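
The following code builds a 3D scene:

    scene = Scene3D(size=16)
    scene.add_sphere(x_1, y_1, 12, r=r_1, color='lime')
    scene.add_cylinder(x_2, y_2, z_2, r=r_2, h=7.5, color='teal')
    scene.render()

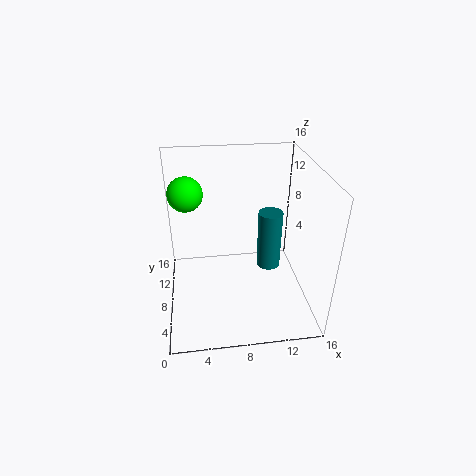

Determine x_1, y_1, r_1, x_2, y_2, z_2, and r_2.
x_1 = 2.5; y_1 = 11.5; r_1 = 2; x_2 = 12.5; y_2 = 11.5; z_2 = 1.5; r_2 = 1.5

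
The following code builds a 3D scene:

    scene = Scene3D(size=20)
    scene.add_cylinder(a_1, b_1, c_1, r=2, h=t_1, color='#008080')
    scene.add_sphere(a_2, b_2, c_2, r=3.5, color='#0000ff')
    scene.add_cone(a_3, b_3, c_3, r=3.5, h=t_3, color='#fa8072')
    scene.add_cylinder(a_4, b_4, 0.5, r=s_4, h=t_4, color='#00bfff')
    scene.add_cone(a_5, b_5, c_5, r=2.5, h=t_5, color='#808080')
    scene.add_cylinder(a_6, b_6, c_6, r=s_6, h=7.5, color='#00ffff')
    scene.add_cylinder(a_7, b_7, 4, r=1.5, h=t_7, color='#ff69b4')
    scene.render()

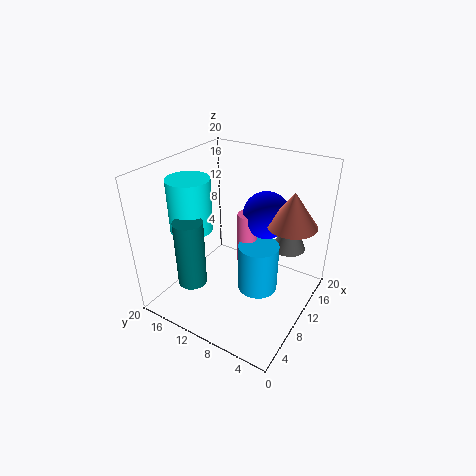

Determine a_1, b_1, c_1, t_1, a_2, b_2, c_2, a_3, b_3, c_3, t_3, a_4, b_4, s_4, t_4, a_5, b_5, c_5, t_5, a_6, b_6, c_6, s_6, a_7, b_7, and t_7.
a_1 = 5; b_1 = 14.5; c_1 = 4; t_1 = 9.5; a_2 = 15.5; b_2 = 8.5; c_2 = 11.5; a_3 = 14.5; b_3 = 4; c_3 = 11.5; t_3 = 5; a_4 = 12.5; b_4 = 8; s_4 = 3; t_4 = 7.5; a_5 = 16.5; b_5 = 5; c_5 = 6.5; t_5 = 6; a_6 = 8; b_6 = 16.5; c_6 = 10.5; s_6 = 3; a_7 = 13.5; b_7 = 10.5; t_7 = 8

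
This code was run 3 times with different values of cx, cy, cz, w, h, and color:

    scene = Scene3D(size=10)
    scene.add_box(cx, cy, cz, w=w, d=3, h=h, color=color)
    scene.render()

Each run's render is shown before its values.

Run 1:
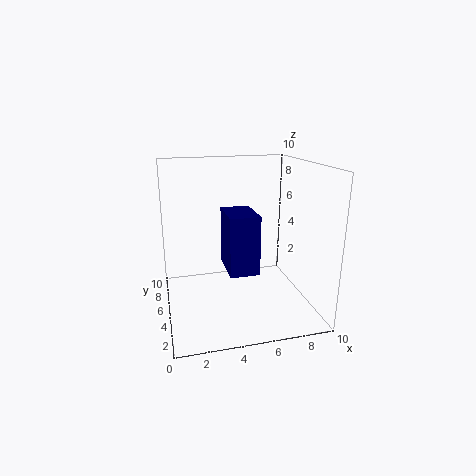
cx = 4; cy = 3; cz = 3; w = 2; h = 4; color = 'navy'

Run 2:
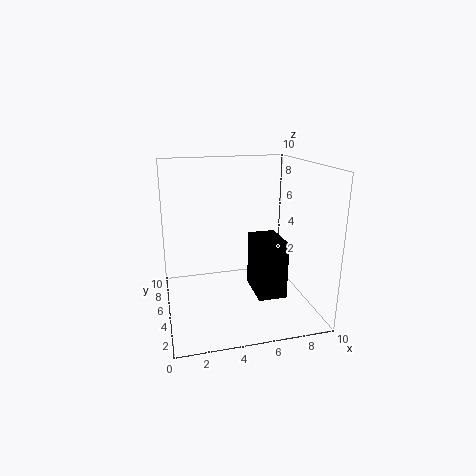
cx = 6; cy = 3; cz = 1; w = 2; h = 4; color = 'black'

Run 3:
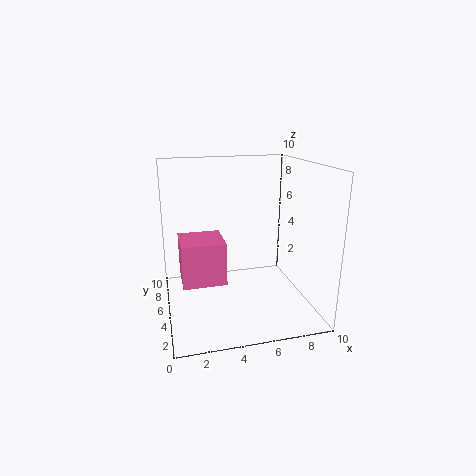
cx = 1; cy = 4; cz = 2; w = 3; h = 3; color = 'hotpink'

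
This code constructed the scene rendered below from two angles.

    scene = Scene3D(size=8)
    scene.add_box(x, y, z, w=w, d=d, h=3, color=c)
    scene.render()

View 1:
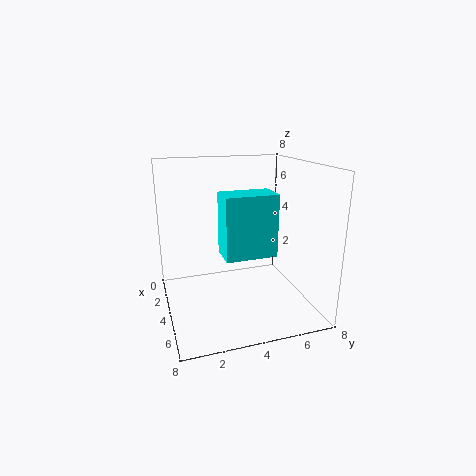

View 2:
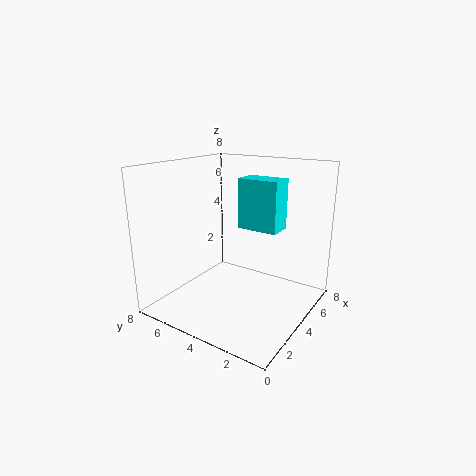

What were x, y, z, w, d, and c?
x = 5.5; y = 2.5; z = 4; w = 1.5; d = 2.5; c = 'cyan'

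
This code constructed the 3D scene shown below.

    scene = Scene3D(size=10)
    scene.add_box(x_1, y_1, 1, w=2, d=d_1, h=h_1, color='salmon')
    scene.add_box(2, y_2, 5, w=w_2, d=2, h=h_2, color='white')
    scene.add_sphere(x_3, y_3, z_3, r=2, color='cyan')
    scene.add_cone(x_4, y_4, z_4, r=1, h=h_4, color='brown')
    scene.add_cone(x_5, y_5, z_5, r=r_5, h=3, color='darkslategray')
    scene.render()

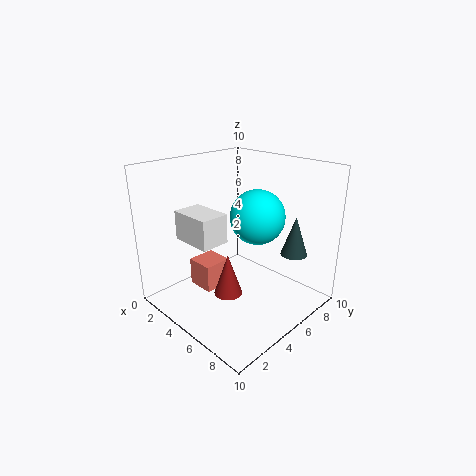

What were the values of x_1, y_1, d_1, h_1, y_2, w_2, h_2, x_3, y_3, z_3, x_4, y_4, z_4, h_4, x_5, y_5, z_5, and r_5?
x_1 = 2
y_1 = 3
d_1 = 2
h_1 = 2
y_2 = 2
w_2 = 3
h_2 = 2
x_3 = 5
y_3 = 7
z_3 = 6
x_4 = 5
y_4 = 4
z_4 = 1
h_4 = 3
x_5 = 7
y_5 = 9
z_5 = 3
r_5 = 1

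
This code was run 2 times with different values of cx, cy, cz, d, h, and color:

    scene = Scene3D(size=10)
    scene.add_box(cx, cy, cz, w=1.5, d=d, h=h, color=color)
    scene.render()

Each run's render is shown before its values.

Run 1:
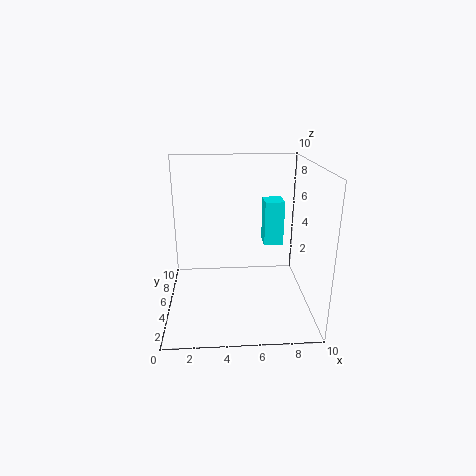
cx = 7.25; cy = 7.5; cz = 3.25; d = 1.75; h = 3.5; color = 'cyan'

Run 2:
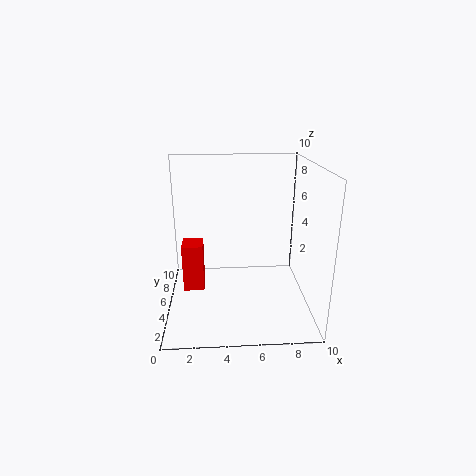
cx = 1; cy = 5.25; cz = 0.75; d = 1.75; h = 3.5; color = 'red'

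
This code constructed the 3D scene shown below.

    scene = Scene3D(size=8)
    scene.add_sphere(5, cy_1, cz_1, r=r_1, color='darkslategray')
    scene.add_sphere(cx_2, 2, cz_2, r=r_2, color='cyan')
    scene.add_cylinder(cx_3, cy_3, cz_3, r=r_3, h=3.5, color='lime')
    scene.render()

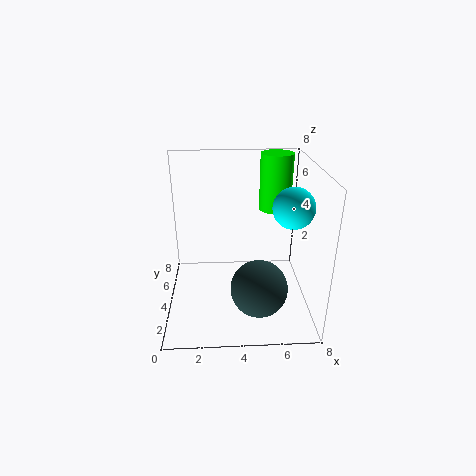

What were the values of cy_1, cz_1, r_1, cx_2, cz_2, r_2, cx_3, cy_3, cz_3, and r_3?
cy_1 = 2, cz_1 = 2, r_1 = 1.5, cx_2 = 6.5, cz_2 = 6.5, r_2 = 1, cx_3 = 6.5, cy_3 = 7, cz_3 = 4.5, r_3 = 1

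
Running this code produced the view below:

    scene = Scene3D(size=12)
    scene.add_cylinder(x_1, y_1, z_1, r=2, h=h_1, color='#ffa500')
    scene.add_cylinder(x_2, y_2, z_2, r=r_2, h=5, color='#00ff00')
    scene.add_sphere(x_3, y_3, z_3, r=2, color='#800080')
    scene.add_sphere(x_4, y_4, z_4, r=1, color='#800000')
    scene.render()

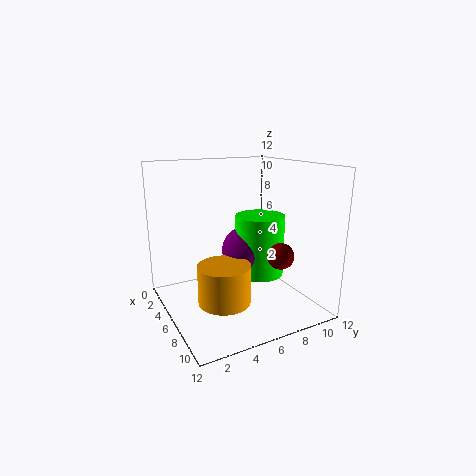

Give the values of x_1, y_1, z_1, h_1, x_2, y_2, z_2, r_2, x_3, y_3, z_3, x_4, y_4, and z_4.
x_1 = 8.5; y_1 = 3.5; z_1 = 2; h_1 = 3; x_2 = 7; y_2 = 7.5; z_2 = 3; r_2 = 2; x_3 = 6.5; y_3 = 6.5; z_3 = 5; x_4 = 10; y_4 = 7.5; z_4 = 5.5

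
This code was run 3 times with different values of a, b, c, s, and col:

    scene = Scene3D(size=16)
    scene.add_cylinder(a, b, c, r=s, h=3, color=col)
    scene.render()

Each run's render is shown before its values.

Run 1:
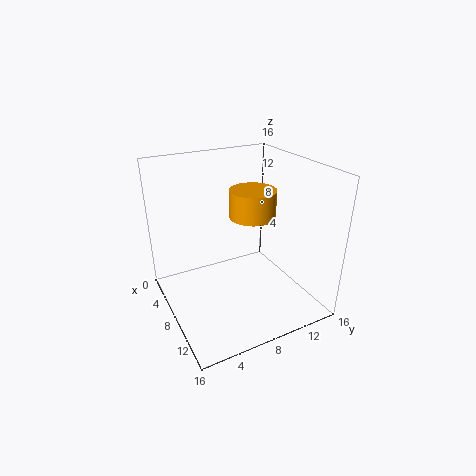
a = 8.5, b = 9.5, c = 10.5, s = 2.5, col = 'orange'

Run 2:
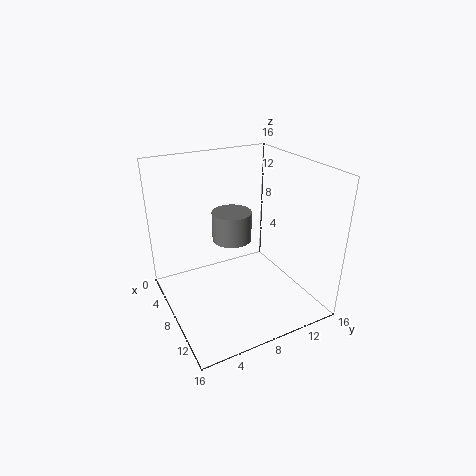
a = 9.5, b = 6.5, c = 9, s = 2, col = 'gray'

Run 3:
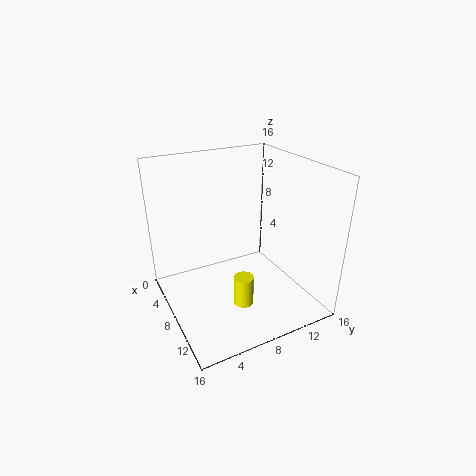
a = 13, b = 6, c = 3.5, s = 1, col = 'yellow'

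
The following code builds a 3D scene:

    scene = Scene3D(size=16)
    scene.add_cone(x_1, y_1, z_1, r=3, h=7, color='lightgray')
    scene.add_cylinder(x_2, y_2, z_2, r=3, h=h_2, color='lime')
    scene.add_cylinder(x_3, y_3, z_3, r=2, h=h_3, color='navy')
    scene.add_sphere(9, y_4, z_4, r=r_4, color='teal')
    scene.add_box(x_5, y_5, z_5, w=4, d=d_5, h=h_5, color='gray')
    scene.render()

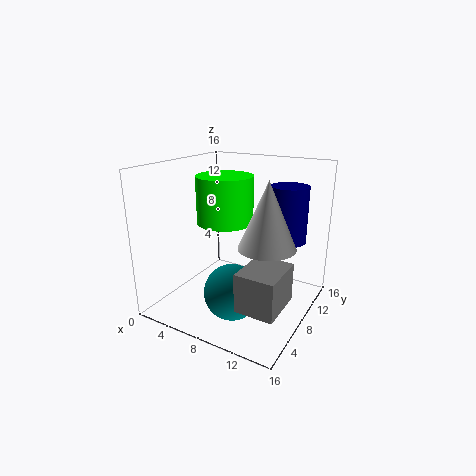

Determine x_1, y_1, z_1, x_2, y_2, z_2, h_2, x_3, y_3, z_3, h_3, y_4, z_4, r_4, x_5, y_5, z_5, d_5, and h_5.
x_1 = 12; y_1 = 7; z_1 = 8; x_2 = 7; y_2 = 7; z_2 = 10; h_2 = 5; x_3 = 13; y_3 = 10; z_3 = 8; h_3 = 6; y_4 = 5; z_4 = 3; r_4 = 3; x_5 = 11; y_5 = 2; z_5 = 3; d_5 = 5; h_5 = 4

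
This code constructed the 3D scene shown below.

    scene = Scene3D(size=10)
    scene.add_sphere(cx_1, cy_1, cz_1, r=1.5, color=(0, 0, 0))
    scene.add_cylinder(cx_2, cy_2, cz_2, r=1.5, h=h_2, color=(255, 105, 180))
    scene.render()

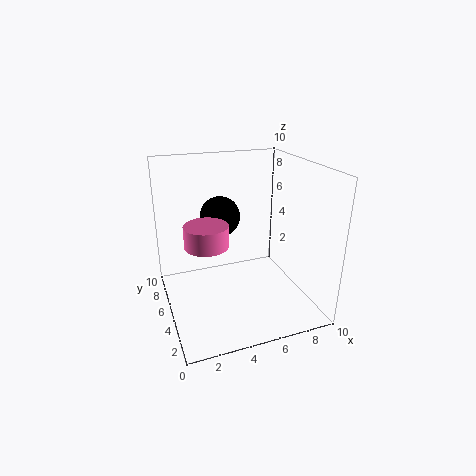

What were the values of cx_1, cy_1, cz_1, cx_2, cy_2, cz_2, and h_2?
cx_1 = 4.5
cy_1 = 7.5
cz_1 = 5.75
cx_2 = 2.75
cy_2 = 5
cz_2 = 4.75
h_2 = 1.5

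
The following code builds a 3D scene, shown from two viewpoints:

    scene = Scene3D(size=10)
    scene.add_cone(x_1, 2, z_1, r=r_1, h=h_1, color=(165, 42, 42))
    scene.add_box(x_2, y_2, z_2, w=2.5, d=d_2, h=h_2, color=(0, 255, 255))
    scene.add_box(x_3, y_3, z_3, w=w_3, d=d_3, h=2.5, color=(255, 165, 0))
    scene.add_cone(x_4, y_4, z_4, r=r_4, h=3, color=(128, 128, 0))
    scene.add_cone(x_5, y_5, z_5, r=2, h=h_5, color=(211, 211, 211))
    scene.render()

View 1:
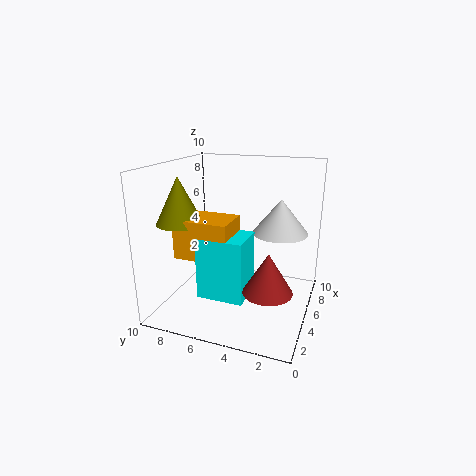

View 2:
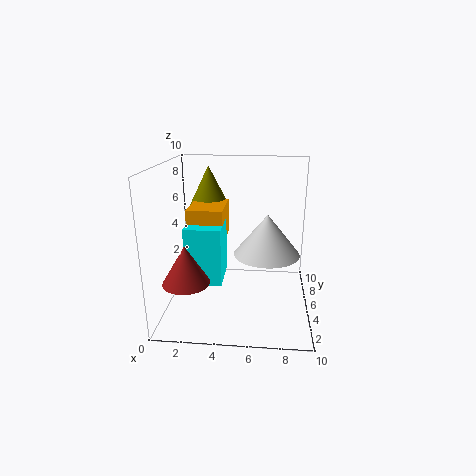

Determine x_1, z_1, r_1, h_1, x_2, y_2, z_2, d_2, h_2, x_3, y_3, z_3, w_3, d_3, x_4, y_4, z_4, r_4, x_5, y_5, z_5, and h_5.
x_1 = 2, z_1 = 3, r_1 = 1.5, h_1 = 2.5, x_2 = 1.5, y_2 = 3.5, z_2 = 2, d_2 = 3, h_2 = 4, x_3 = 1.5, y_3 = 4.5, z_3 = 4.5, w_3 = 2.5, d_3 = 3.5, x_4 = 2.5, y_4 = 8, z_4 = 6.5, r_4 = 1.5, x_5 = 7, y_5 = 2.5, z_5 = 5, h_5 = 2.5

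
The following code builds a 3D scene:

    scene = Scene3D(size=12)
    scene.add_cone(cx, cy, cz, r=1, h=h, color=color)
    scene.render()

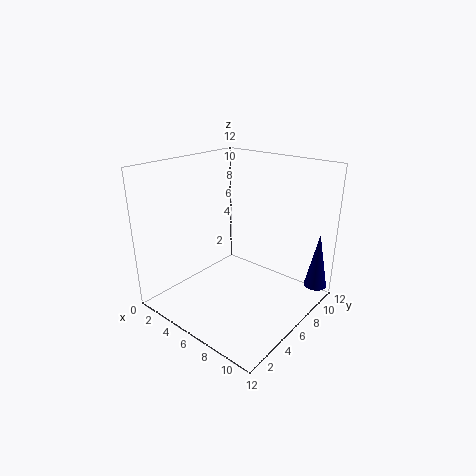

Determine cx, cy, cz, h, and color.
cx = 11; cy = 11; cz = 1; h = 5; color = 'navy'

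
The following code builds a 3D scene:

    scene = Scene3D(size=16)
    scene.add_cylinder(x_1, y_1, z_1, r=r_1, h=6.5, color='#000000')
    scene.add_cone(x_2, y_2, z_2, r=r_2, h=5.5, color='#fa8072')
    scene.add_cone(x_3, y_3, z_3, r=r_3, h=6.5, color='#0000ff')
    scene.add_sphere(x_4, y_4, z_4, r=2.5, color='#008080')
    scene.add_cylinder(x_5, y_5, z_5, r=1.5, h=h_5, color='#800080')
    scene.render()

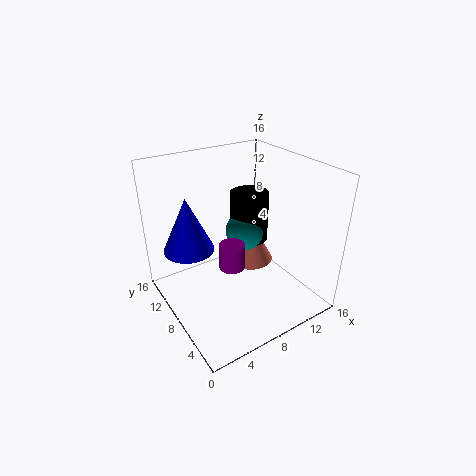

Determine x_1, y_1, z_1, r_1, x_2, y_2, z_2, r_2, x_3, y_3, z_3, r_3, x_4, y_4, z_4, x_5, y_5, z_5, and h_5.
x_1 = 13, y_1 = 13, z_1 = 4, r_1 = 2.5, x_2 = 13, y_2 = 12.5, z_2 = 1, r_2 = 3, x_3 = 4, y_3 = 12.5, z_3 = 5.5, r_3 = 3, x_4 = 12, y_4 = 12.5, z_4 = 5.5, x_5 = 7.5, y_5 = 8.5, z_5 = 4, h_5 = 3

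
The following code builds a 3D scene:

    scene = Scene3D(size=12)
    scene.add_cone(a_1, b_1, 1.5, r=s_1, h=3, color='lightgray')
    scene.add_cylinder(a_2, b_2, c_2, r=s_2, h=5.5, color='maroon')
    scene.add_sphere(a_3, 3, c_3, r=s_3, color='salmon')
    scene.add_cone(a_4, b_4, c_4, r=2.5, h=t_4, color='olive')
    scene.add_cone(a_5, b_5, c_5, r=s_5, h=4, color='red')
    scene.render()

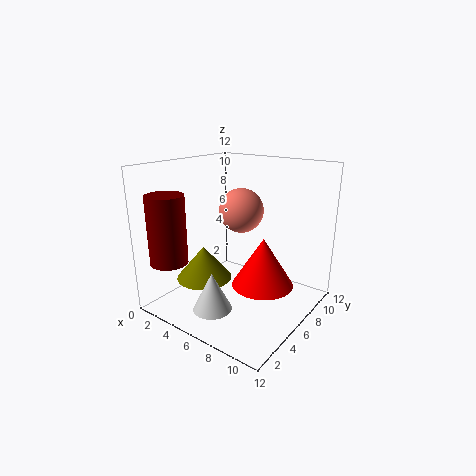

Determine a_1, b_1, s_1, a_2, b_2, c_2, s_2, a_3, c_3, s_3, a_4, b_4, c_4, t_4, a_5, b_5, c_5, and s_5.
a_1 = 6.5, b_1 = 2, s_1 = 1.5, a_2 = 2.5, b_2 = 1.5, c_2 = 4.5, s_2 = 1.5, a_3 = 8.5, c_3 = 9.5, s_3 = 1.5, a_4 = 2.5, b_4 = 5.5, c_4 = 1.5, t_4 = 3, a_5 = 8.5, b_5 = 6, c_5 = 2.5, s_5 = 2.5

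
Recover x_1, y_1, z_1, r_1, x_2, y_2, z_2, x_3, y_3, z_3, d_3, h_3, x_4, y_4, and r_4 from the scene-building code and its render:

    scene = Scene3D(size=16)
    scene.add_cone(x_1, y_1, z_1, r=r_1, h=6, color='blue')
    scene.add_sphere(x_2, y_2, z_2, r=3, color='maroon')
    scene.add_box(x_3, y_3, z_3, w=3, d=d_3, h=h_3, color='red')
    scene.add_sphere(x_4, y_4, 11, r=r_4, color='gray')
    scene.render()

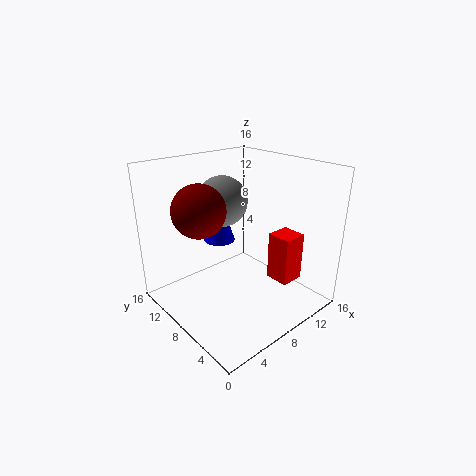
x_1 = 10; y_1 = 14; z_1 = 5; r_1 = 2; x_2 = 5; y_2 = 11; z_2 = 11; x_3 = 13; y_3 = 5; z_3 = 1; d_3 = 3; h_3 = 6; x_4 = 9; y_4 = 12; r_4 = 3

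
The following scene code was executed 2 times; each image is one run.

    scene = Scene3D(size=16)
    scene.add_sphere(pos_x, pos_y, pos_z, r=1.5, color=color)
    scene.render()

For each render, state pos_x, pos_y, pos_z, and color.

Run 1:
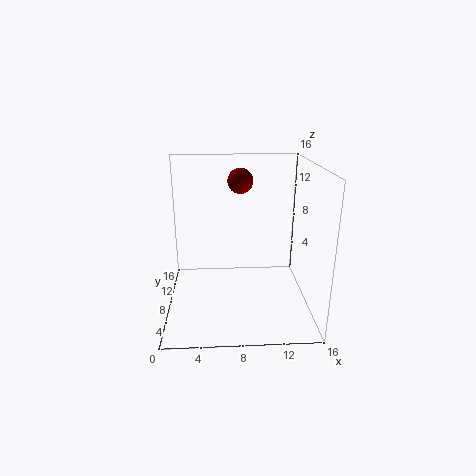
pos_x = 8.5; pos_y = 12; pos_z = 13.5; color = 'maroon'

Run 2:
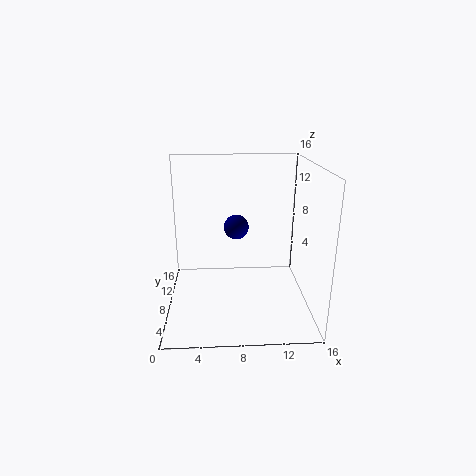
pos_x = 8; pos_y = 11.5; pos_z = 8; color = 'navy'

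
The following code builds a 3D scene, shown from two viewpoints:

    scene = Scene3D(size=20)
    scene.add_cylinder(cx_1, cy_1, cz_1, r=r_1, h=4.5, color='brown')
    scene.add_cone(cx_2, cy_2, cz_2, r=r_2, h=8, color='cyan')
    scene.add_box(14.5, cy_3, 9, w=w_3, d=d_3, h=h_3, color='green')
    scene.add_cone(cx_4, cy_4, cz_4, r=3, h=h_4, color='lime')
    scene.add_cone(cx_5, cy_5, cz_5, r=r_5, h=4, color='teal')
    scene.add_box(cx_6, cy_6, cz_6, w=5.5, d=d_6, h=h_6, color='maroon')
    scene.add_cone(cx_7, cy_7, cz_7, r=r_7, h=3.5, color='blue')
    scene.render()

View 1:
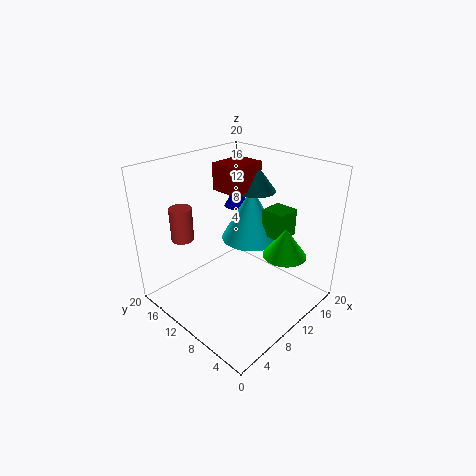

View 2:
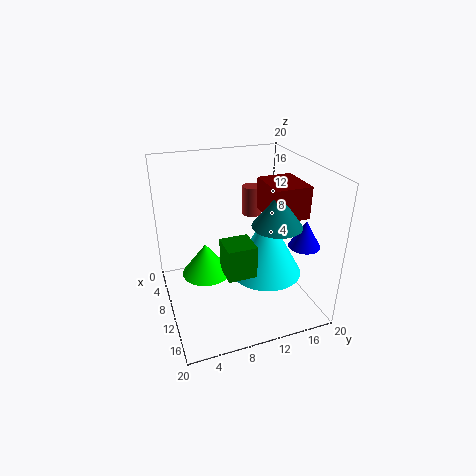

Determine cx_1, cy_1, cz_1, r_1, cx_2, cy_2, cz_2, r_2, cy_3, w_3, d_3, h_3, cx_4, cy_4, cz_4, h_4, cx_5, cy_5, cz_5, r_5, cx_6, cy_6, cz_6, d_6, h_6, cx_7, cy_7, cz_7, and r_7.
cx_1 = 4; cy_1 = 14.5; cz_1 = 10.5; r_1 = 1.5; cx_2 = 15; cy_2 = 12; cz_2 = 7.5; r_2 = 4.5; cy_3 = 6; w_3 = 3.5; d_3 = 3.5; h_3 = 4; cx_4 = 13.5; cy_4 = 4.5; cz_4 = 8; h_4 = 4; cx_5 = 16.5; cy_5 = 12.5; cz_5 = 14.5; r_5 = 3; cx_6 = 11.5; cy_6 = 12; cz_6 = 15; d_6 = 4.5; h_6 = 4; cx_7 = 16.5; cy_7 = 16.5; cz_7 = 11; r_7 = 2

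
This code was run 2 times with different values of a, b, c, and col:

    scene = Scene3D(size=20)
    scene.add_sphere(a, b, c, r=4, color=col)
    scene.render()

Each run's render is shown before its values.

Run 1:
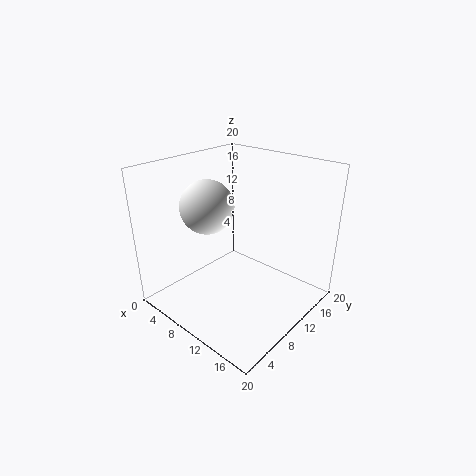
a = 4, b = 10, c = 13, col = 'white'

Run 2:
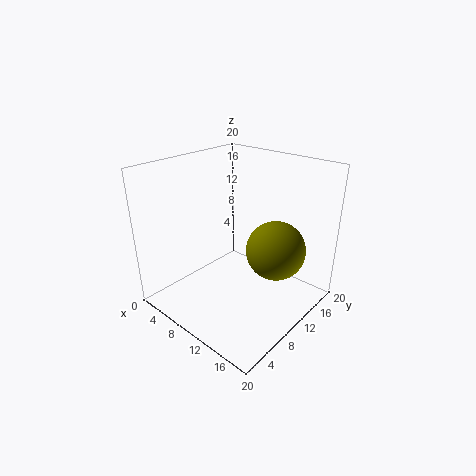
a = 15, b = 12, c = 9, col = 'olive'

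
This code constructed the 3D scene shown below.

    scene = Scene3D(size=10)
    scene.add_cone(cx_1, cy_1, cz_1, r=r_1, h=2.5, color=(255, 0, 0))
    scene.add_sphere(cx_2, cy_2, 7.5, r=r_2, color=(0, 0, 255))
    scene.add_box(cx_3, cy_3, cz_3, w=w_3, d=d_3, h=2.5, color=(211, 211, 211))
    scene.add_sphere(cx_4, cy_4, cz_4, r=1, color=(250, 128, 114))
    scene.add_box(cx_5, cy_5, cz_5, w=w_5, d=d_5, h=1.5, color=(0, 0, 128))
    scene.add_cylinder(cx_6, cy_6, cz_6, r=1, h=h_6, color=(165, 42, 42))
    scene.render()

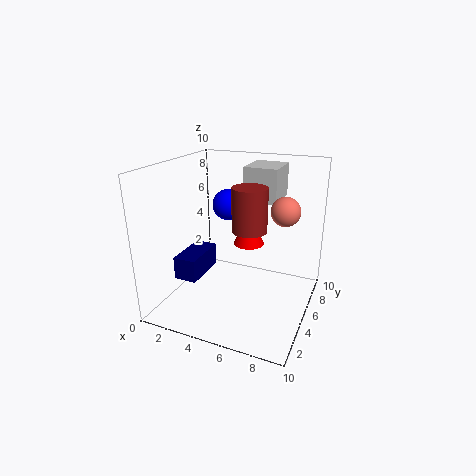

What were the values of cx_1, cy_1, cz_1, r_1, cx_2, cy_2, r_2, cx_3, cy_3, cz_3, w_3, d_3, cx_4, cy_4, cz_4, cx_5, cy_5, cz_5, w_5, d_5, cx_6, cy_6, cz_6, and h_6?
cx_1 = 6
cy_1 = 4.5
cz_1 = 5
r_1 = 1
cx_2 = 4.5
cy_2 = 4.5
r_2 = 1
cx_3 = 4.5
cy_3 = 7
cz_3 = 7
w_3 = 2.5
d_3 = 3
cx_4 = 8
cy_4 = 6
cz_4 = 7
cx_5 = 2
cy_5 = 1.5
cz_5 = 3
w_5 = 1.5
d_5 = 3
cx_6 = 7
cy_6 = 2
cz_6 = 7
h_6 = 2.5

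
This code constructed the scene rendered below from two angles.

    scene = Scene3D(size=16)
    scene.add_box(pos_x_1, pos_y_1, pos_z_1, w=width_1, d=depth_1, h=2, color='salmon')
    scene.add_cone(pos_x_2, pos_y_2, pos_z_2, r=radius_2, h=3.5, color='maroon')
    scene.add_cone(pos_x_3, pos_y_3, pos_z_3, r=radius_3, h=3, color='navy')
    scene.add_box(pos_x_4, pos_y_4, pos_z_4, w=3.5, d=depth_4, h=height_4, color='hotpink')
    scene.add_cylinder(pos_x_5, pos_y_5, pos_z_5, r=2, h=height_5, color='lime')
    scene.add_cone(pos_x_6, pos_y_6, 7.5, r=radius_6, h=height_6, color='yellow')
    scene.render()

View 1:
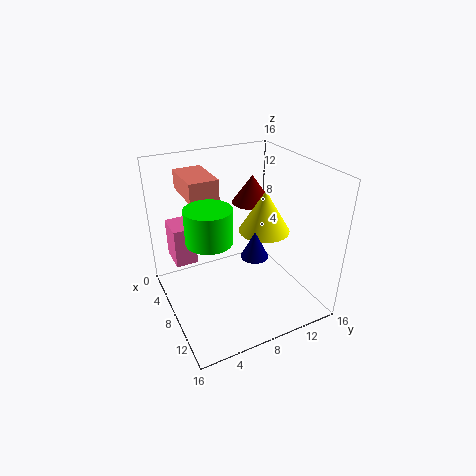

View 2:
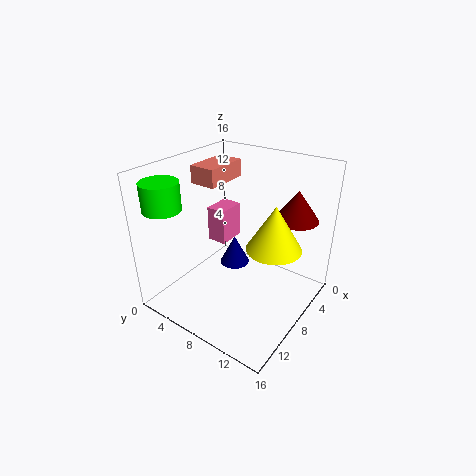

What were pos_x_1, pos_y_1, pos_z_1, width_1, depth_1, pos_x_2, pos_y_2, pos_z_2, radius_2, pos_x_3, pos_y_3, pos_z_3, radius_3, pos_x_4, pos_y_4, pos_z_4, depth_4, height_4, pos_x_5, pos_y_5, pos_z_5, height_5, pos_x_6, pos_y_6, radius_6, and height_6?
pos_x_1 = 4, pos_y_1 = 2.5, pos_z_1 = 13.5, width_1 = 5, depth_1 = 3, pos_x_2 = 3, pos_y_2 = 12.5, pos_z_2 = 9.5, radius_2 = 2.5, pos_x_3 = 10, pos_y_3 = 9, pos_z_3 = 6.5, radius_3 = 1.5, pos_x_4 = 2, pos_y_4 = 1.5, pos_z_4 = 4.5, depth_4 = 2.5, height_4 = 4.5, pos_x_5 = 13.5, pos_y_5 = 2.5, pos_z_5 = 12, height_5 = 3, pos_x_6 = 7, pos_y_6 = 12, radius_6 = 3, height_6 = 5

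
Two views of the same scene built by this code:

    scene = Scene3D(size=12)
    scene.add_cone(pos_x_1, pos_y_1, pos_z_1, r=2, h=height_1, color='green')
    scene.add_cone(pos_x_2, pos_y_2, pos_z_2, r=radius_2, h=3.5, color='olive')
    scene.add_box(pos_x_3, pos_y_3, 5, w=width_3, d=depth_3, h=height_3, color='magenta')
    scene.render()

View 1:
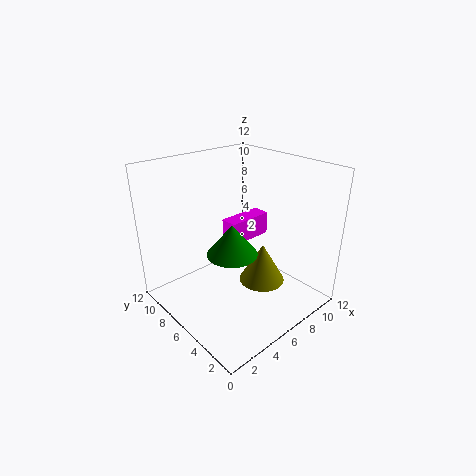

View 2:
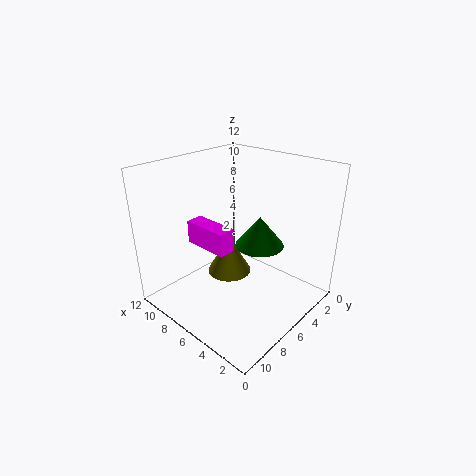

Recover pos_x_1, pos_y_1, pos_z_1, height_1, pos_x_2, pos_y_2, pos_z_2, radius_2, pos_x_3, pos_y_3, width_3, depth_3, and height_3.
pos_x_1 = 4.5; pos_y_1 = 5; pos_z_1 = 5.5; height_1 = 2.5; pos_x_2 = 8; pos_y_2 = 5; pos_z_2 = 1.5; radius_2 = 2; pos_x_3 = 6; pos_y_3 = 6.5; width_3 = 4; depth_3 = 1.5; height_3 = 2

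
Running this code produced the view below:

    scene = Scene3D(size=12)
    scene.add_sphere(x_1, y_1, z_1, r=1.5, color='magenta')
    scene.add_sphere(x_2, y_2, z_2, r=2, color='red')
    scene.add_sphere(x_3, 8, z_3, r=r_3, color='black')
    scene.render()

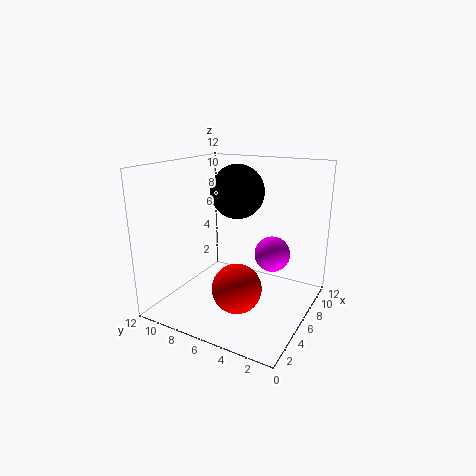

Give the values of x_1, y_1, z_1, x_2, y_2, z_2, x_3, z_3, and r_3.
x_1 = 7.5
y_1 = 3.5
z_1 = 4.5
x_2 = 4
y_2 = 5
z_2 = 2.5
x_3 = 9.5
z_3 = 9
r_3 = 2.5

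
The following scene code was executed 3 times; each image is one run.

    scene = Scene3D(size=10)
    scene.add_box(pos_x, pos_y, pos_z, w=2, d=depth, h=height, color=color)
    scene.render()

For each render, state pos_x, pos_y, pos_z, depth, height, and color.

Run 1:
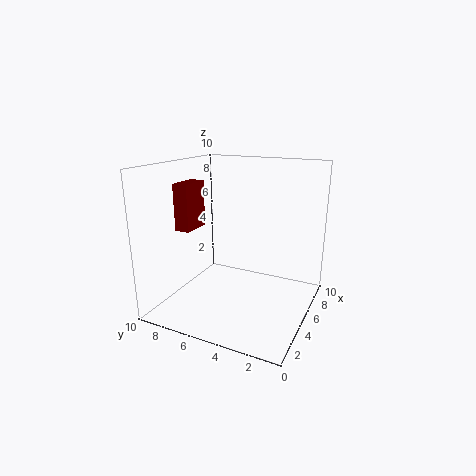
pos_x = 2; pos_y = 7; pos_z = 6; depth = 1; height = 3; color = 'maroon'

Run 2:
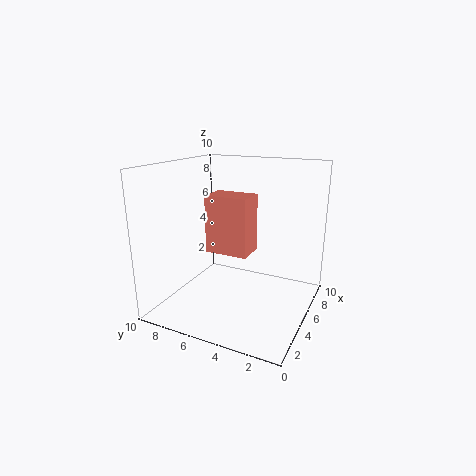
pos_x = 4; pos_y = 4; pos_z = 4; depth = 3; height = 4; color = 'salmon'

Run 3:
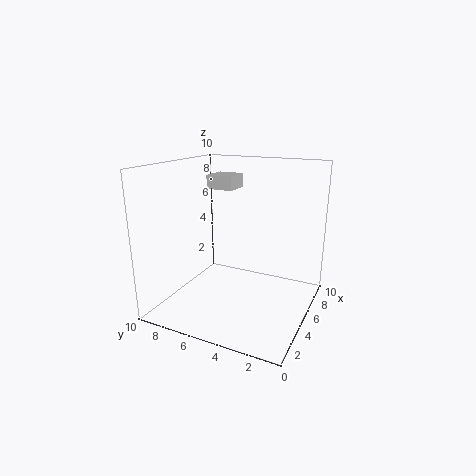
pos_x = 6; pos_y = 6; pos_z = 8; depth = 2; height = 1; color = 'lightgray'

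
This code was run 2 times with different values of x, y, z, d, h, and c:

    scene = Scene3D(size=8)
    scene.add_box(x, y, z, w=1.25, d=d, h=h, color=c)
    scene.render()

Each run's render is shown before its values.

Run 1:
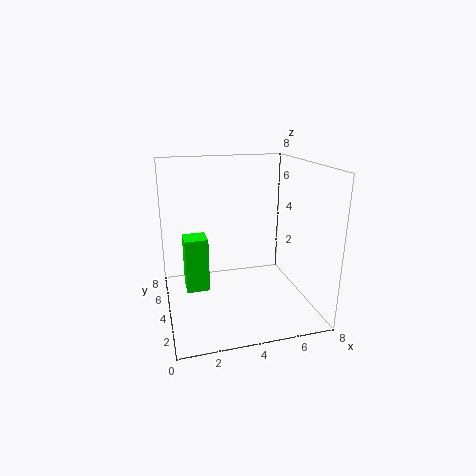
x = 1, y = 3.5, z = 1.25, d = 1.25, h = 3, c = 'lime'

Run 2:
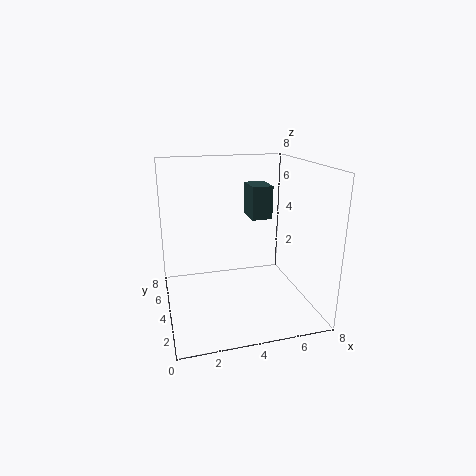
x = 5.25, y = 5.25, z = 4.5, d = 1.75, h = 2, c = 'darkslategray'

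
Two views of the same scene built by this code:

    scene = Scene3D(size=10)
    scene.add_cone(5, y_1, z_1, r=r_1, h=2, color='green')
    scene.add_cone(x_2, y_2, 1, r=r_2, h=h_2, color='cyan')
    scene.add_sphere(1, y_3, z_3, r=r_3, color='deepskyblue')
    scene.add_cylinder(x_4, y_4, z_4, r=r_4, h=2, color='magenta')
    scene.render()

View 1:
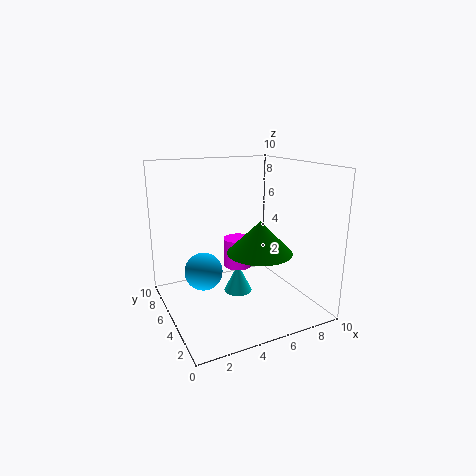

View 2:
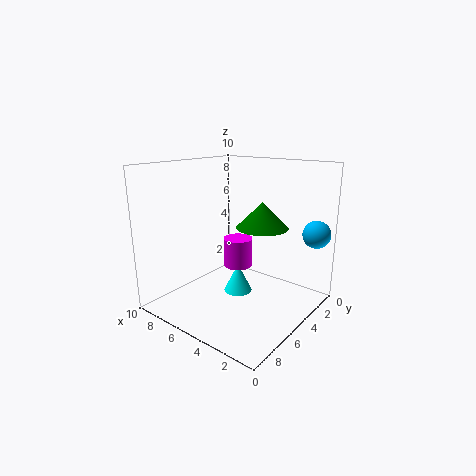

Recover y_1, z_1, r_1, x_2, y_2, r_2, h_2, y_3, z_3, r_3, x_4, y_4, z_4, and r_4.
y_1 = 2
z_1 = 5
r_1 = 2
x_2 = 5
y_2 = 5
r_2 = 1
h_2 = 2
y_3 = 1
z_3 = 5
r_3 = 1
x_4 = 5
y_4 = 5
z_4 = 3
r_4 = 1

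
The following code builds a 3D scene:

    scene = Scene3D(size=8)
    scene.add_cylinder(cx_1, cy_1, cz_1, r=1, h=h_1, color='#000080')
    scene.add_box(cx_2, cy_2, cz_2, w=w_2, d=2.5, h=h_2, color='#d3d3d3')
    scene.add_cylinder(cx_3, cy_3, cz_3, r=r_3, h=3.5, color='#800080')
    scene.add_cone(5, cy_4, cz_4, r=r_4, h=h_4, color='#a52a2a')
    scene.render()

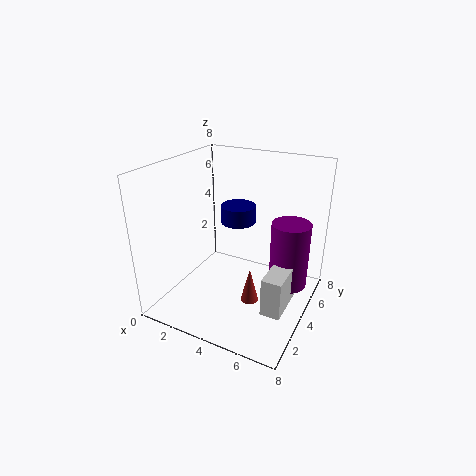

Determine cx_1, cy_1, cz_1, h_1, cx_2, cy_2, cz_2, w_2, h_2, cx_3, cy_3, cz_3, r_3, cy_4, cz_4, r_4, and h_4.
cx_1 = 3.5, cy_1 = 5, cz_1 = 4.5, h_1 = 1, cx_2 = 6.5, cy_2 = 1.5, cz_2 = 1.5, w_2 = 1, h_2 = 2, cx_3 = 7, cy_3 = 4, cz_3 = 2, r_3 = 1, cy_4 = 3.5, cz_4 = 0.5, r_4 = 0.5, h_4 = 2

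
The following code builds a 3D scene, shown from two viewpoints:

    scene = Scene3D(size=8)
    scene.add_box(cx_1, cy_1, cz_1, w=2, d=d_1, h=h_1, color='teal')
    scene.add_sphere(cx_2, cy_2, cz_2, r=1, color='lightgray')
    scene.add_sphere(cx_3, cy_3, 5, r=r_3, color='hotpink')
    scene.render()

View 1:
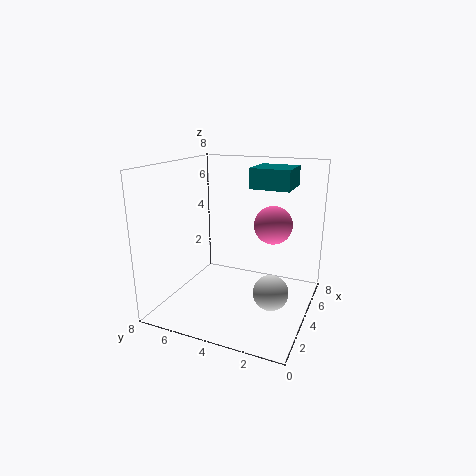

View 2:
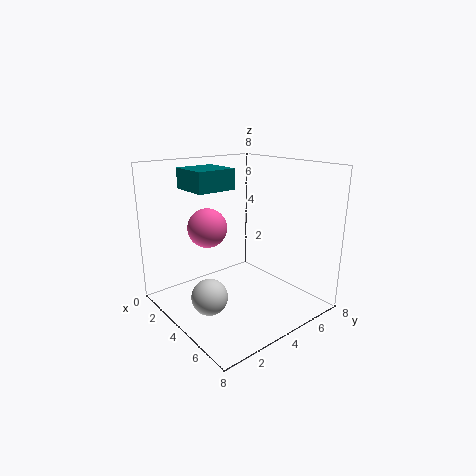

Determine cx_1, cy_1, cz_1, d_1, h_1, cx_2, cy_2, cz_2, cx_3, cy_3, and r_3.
cx_1 = 3
cy_1 = 1
cz_1 = 7
d_1 = 2
h_1 = 1
cx_2 = 4
cy_2 = 2
cz_2 = 1
cx_3 = 4
cy_3 = 2
r_3 = 1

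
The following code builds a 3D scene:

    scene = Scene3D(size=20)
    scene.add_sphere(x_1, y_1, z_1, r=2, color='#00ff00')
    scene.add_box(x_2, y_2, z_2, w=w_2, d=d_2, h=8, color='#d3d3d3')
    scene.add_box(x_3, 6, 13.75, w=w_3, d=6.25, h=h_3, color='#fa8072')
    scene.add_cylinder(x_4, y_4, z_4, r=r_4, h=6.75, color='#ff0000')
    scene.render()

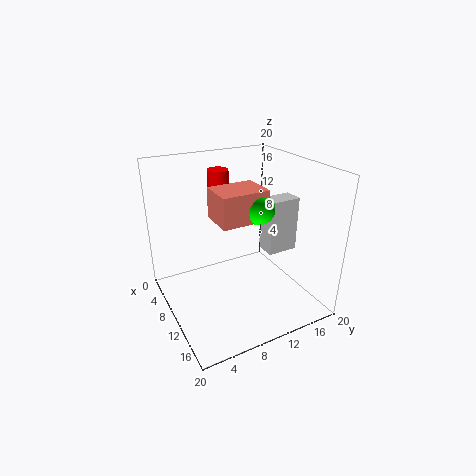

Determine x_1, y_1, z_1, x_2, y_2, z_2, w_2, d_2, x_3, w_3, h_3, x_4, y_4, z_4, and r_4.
x_1 = 13.25
y_1 = 11.25
z_1 = 15.25
x_2 = 8.75
y_2 = 14.5
z_2 = 6.75
w_2 = 2.75
d_2 = 4.5
x_3 = 9.25
w_3 = 4.75
h_3 = 4
x_4 = 5
y_4 = 9.5
z_4 = 11.75
r_4 = 1.5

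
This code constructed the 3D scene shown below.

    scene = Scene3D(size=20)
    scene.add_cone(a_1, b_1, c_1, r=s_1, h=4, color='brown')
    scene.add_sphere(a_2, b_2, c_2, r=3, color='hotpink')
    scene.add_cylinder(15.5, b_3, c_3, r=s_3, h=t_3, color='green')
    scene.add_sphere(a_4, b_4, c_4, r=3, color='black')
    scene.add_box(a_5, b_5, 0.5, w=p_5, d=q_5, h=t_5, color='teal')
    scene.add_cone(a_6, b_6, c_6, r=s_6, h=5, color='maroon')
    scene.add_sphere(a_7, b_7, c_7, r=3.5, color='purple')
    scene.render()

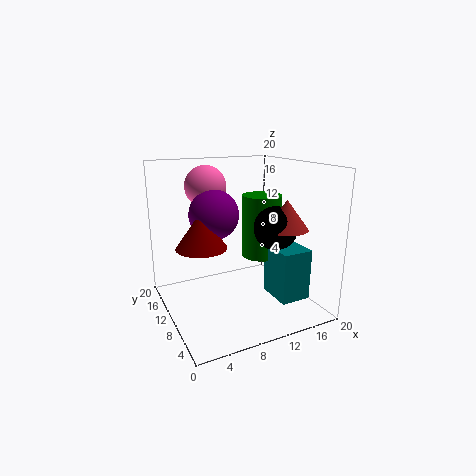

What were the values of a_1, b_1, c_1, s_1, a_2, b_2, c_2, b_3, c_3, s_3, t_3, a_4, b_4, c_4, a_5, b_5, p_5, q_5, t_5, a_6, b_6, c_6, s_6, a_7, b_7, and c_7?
a_1 = 15.5; b_1 = 6.5; c_1 = 11.5; s_1 = 3; a_2 = 7.5; b_2 = 15.5; c_2 = 16.5; b_3 = 13; c_3 = 5.5; s_3 = 3; t_3 = 9.5; a_4 = 14.5; b_4 = 7.5; c_4 = 11.5; a_5 = 15; b_5 = 5.5; p_5 = 4.5; q_5 = 5.5; t_5 = 7.5; a_6 = 5; b_6 = 11; c_6 = 9; s_6 = 3.5; a_7 = 7.5; b_7 = 12.5; c_7 = 13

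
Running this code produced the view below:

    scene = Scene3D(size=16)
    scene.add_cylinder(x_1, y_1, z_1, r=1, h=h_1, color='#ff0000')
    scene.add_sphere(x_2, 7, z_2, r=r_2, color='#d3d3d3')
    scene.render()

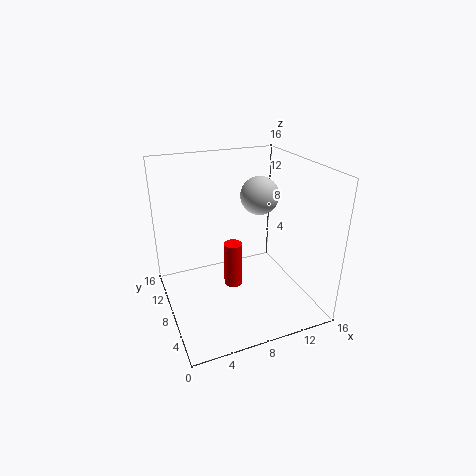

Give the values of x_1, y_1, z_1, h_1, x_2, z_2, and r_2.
x_1 = 7
y_1 = 7
z_1 = 3
h_1 = 5
x_2 = 10
z_2 = 13
r_2 = 2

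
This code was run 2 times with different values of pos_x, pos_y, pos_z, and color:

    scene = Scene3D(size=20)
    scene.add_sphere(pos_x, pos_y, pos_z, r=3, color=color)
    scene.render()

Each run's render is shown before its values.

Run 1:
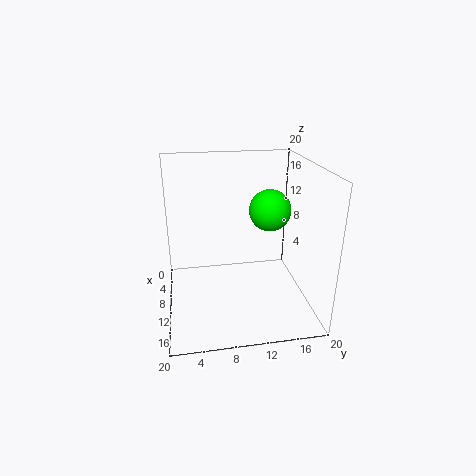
pos_x = 8; pos_y = 15; pos_z = 13; color = 'lime'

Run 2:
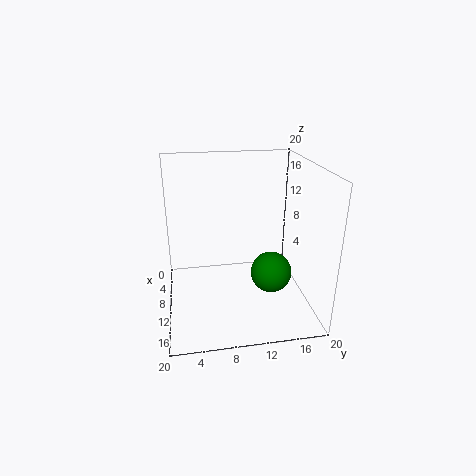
pos_x = 10; pos_y = 15; pos_z = 4; color = 'green'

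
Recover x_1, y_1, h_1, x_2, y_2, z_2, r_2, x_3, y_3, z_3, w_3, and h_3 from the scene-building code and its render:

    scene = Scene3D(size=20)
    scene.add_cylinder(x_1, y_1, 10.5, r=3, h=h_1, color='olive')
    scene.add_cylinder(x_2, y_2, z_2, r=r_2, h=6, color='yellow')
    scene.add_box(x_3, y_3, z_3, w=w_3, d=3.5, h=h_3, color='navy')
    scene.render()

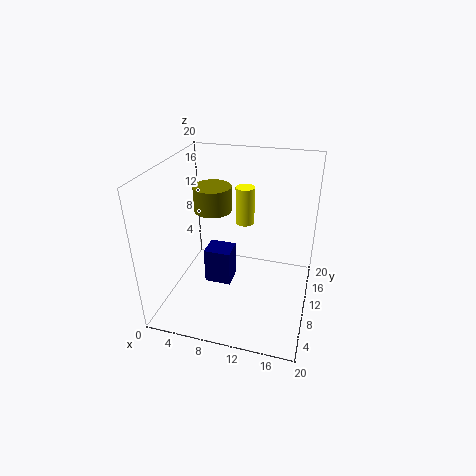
x_1 = 4, y_1 = 16.5, h_1 = 4, x_2 = 9, y_2 = 17.5, z_2 = 8.5, r_2 = 1.5, x_3 = 4.5, y_3 = 10.5, z_3 = 1, w_3 = 4, h_3 = 5.5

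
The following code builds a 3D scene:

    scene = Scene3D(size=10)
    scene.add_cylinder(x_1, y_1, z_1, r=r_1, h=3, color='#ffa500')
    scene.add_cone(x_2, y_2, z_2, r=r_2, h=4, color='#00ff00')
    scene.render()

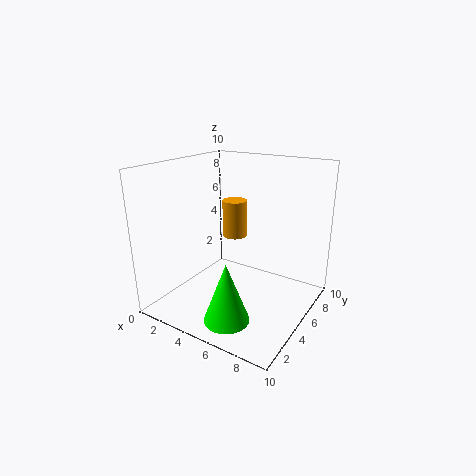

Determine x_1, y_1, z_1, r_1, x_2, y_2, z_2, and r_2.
x_1 = 2.5
y_1 = 8.5
z_1 = 3.5
r_1 = 1
x_2 = 6
y_2 = 2
z_2 = 0.5
r_2 = 1.5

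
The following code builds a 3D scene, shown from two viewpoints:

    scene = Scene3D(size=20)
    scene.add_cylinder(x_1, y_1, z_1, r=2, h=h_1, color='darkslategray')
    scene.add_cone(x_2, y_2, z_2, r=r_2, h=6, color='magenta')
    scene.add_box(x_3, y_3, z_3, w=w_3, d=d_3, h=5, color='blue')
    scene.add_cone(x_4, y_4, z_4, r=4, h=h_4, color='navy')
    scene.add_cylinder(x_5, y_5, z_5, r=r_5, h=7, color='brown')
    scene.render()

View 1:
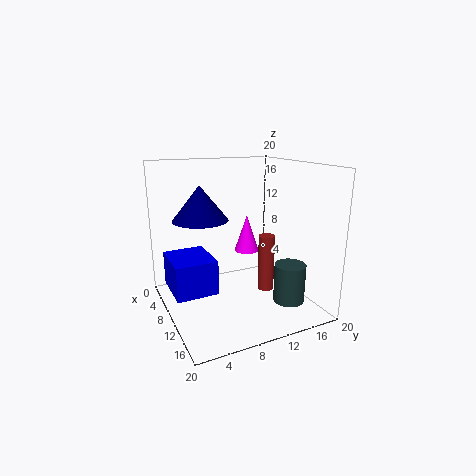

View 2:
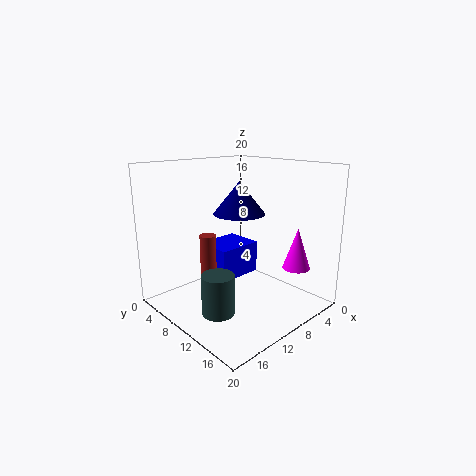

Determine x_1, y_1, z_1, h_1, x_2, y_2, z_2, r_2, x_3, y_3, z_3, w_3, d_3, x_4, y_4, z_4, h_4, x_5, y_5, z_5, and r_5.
x_1 = 17; y_1 = 14; z_1 = 3; h_1 = 5; x_2 = 3; y_2 = 15; z_2 = 5; r_2 = 2; x_3 = 3; y_3 = 1; z_3 = 2; w_3 = 7; d_3 = 6; x_4 = 6; y_4 = 6; z_4 = 12; h_4 = 5; x_5 = 16; y_5 = 11; z_5 = 5; r_5 = 1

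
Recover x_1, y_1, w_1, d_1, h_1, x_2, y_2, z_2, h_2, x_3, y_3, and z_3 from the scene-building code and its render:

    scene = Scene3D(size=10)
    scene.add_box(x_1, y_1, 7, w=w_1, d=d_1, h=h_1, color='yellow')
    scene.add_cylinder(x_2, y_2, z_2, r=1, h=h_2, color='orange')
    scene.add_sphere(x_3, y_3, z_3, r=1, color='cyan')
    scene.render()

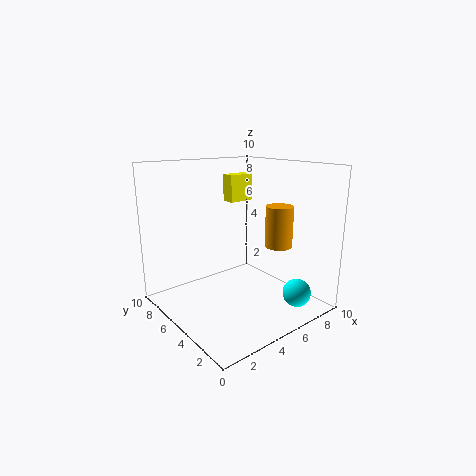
x_1 = 6, y_1 = 7, w_1 = 2, d_1 = 1, h_1 = 2, x_2 = 8, y_2 = 4, z_2 = 4, h_2 = 3, x_3 = 8, y_3 = 2, z_3 = 1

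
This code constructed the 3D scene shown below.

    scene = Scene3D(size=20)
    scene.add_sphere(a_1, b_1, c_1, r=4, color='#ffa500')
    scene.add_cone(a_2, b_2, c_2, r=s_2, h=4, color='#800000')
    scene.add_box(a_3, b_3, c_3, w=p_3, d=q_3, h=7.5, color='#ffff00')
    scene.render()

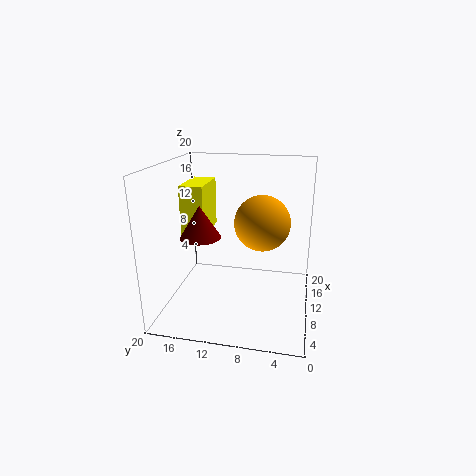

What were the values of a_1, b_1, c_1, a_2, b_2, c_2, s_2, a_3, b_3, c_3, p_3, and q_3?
a_1 = 12.5; b_1 = 7; c_1 = 11.5; a_2 = 4.5; b_2 = 13.5; c_2 = 12; s_2 = 2.5; a_3 = 11.5; b_3 = 15.5; c_3 = 9; p_3 = 7; q_3 = 3.5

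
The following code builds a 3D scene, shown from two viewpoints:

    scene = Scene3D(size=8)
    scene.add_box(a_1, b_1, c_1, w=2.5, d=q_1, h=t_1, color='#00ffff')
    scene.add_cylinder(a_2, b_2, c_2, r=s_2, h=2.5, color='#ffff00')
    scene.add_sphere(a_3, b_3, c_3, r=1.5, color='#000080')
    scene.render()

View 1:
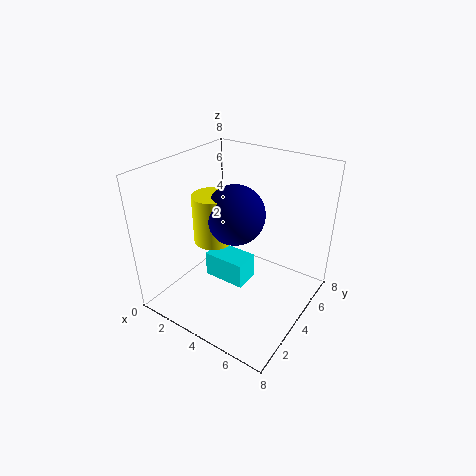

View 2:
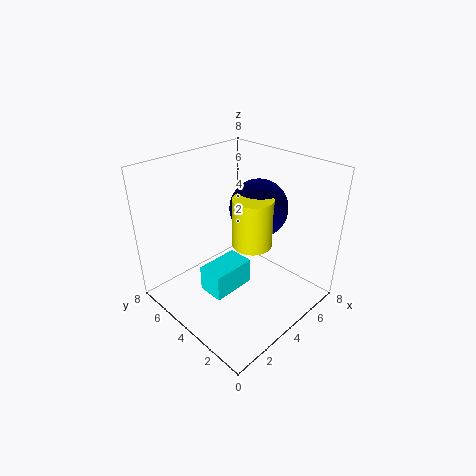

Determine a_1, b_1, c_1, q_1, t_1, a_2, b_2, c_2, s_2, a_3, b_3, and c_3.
a_1 = 2; b_1 = 3.5; c_1 = 1; q_1 = 1.5; t_1 = 1.5; a_2 = 3.5; b_2 = 2.5; c_2 = 4.5; s_2 = 1; a_3 = 4.5; b_3 = 3; c_3 = 6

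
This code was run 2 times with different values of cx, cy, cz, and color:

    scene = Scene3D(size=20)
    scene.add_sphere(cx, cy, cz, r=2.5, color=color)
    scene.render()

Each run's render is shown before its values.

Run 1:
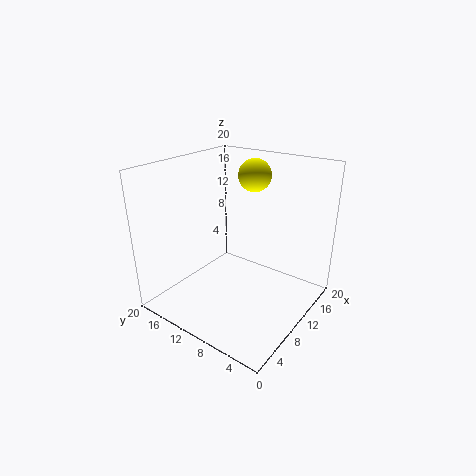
cx = 17
cy = 12
cz = 17
color = 'yellow'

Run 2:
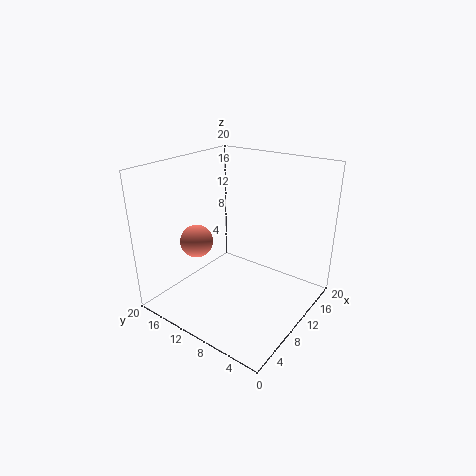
cx = 9.5
cy = 17.5
cz = 7.5
color = 'salmon'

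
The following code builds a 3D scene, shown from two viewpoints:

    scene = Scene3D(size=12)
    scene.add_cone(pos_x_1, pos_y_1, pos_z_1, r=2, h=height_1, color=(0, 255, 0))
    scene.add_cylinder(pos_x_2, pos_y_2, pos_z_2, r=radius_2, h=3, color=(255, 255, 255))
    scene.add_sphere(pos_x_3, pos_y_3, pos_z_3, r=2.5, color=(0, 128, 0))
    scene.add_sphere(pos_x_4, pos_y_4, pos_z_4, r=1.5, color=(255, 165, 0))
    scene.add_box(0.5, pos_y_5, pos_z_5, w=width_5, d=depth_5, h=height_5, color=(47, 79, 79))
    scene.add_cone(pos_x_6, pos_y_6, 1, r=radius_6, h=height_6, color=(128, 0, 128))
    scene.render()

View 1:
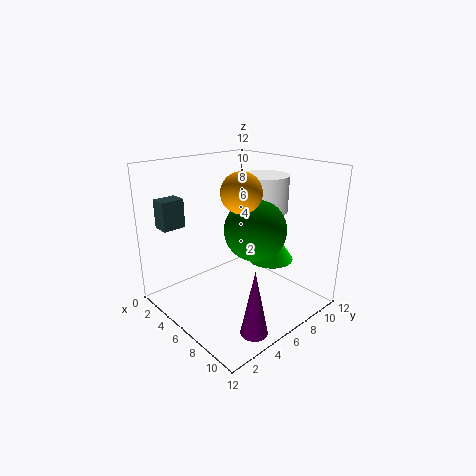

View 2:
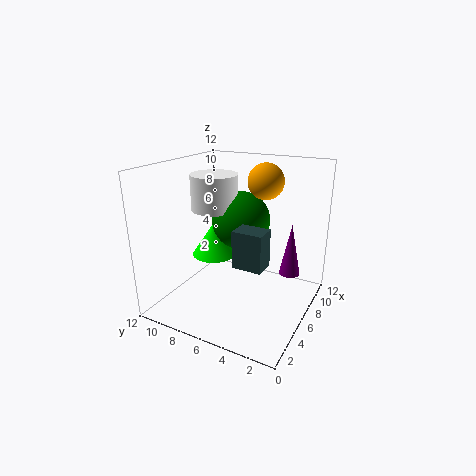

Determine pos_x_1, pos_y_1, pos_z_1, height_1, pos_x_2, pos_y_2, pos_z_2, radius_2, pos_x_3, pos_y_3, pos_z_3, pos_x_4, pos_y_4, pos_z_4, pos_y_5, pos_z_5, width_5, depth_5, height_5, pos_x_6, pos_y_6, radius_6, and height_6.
pos_x_1 = 7, pos_y_1 = 9, pos_z_1 = 3.5, height_1 = 3, pos_x_2 = 6.5, pos_y_2 = 8.5, pos_z_2 = 8, radius_2 = 2, pos_x_3 = 7.5, pos_y_3 = 6.5, pos_z_3 = 7, pos_x_4 = 8, pos_y_4 = 4.5, pos_z_4 = 10.5, pos_y_5 = 1.5, pos_z_5 = 6.5, width_5 = 1.5, depth_5 = 2, height_5 = 2.5, pos_x_6 = 11, pos_y_6 = 3, radius_6 = 1, height_6 = 5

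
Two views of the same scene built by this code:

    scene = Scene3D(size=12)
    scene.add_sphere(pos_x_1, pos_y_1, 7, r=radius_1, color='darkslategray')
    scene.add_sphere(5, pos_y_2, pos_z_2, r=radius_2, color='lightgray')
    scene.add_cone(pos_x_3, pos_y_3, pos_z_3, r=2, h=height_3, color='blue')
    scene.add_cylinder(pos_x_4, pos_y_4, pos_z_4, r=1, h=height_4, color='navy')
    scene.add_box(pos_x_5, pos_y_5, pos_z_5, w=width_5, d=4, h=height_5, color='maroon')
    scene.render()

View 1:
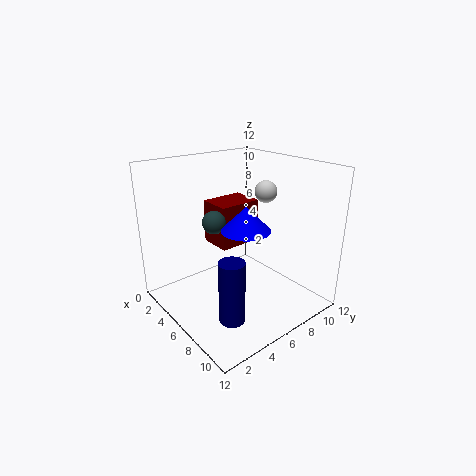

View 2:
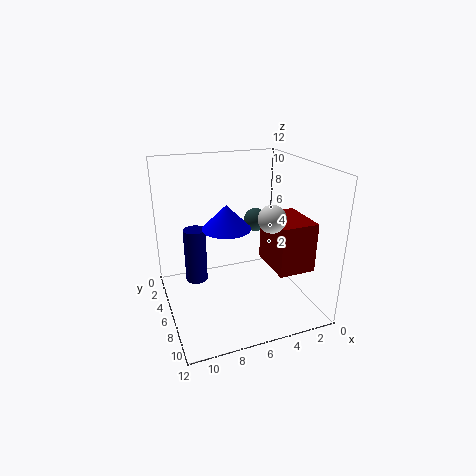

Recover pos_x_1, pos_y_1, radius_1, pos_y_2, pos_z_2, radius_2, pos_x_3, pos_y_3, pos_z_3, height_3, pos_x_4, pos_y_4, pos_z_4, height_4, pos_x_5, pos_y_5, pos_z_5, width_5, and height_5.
pos_x_1 = 4
pos_y_1 = 5
radius_1 = 1
pos_y_2 = 10
pos_z_2 = 9
radius_2 = 1
pos_x_3 = 7
pos_y_3 = 6
pos_z_3 = 7
height_3 = 2
pos_x_4 = 9
pos_y_4 = 3
pos_z_4 = 1
height_4 = 5
pos_x_5 = 1
pos_y_5 = 6
pos_z_5 = 4
width_5 = 3
height_5 = 4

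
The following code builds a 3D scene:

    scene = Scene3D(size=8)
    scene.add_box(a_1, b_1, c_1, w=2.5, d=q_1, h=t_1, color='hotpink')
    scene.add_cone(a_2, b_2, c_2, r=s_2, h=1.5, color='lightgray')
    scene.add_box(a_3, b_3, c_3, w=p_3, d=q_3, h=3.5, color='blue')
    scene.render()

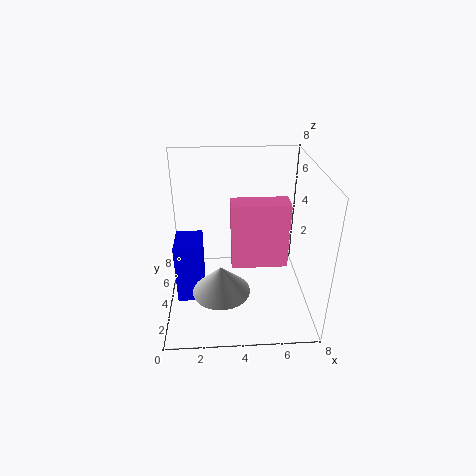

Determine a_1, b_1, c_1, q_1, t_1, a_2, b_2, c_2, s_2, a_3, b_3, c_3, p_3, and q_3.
a_1 = 3.5
b_1 = 0.5
c_1 = 4.5
q_1 = 1
t_1 = 3
a_2 = 3
b_2 = 2
c_2 = 2
s_2 = 1.5
a_3 = 0.5
b_3 = 3
c_3 = 0.5
p_3 = 1.5
q_3 = 2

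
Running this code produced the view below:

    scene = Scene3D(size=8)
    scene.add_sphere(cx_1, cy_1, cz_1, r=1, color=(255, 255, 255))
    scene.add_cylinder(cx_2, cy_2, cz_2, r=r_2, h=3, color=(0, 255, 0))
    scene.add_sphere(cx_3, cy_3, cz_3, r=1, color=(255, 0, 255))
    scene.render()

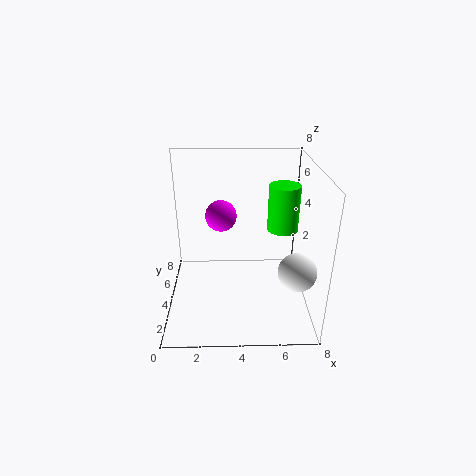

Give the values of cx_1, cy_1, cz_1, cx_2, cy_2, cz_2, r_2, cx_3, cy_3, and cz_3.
cx_1 = 7
cy_1 = 2
cz_1 = 3
cx_2 = 7
cy_2 = 7
cz_2 = 3
r_2 = 1
cx_3 = 3
cy_3 = 7
cz_3 = 4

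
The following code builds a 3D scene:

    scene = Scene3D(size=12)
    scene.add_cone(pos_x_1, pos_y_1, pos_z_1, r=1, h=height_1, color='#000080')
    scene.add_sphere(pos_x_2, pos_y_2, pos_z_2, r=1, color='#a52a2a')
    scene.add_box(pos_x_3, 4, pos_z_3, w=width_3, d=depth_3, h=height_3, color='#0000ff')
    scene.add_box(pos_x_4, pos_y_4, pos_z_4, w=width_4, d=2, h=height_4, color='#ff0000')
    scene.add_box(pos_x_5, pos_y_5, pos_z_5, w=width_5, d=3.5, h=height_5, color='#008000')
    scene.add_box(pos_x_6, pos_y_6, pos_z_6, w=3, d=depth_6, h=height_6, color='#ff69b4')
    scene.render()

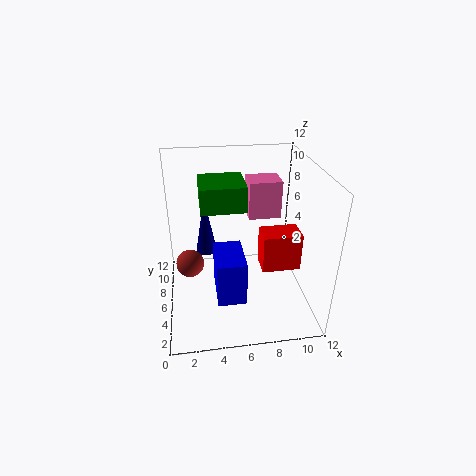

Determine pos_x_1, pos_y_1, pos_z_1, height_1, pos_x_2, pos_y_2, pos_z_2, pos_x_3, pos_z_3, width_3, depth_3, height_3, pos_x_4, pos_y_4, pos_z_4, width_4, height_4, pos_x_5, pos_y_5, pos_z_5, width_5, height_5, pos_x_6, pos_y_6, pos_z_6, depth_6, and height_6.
pos_x_1 = 3.5
pos_y_1 = 10
pos_z_1 = 2.5
height_1 = 5.5
pos_x_2 = 2
pos_y_2 = 3
pos_z_2 = 6
pos_x_3 = 4
pos_z_3 = 0.5
width_3 = 2.5
depth_3 = 4
height_3 = 4
pos_x_4 = 7.5
pos_y_4 = 3
pos_z_4 = 4.5
width_4 = 3
height_4 = 3
pos_x_5 = 3
pos_y_5 = 4.5
pos_z_5 = 9
width_5 = 3.5
height_5 = 2
pos_x_6 = 7.5
pos_y_6 = 9
pos_z_6 = 6
depth_6 = 2.5
height_6 = 3.5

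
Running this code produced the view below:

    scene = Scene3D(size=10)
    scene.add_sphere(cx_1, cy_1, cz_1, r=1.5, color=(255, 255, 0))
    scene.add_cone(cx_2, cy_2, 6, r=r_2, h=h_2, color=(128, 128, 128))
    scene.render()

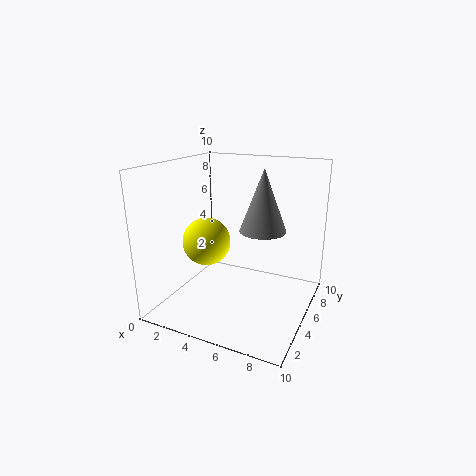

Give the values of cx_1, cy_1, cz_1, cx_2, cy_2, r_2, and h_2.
cx_1 = 4
cy_1 = 2.5
cz_1 = 5.5
cx_2 = 7
cy_2 = 4.5
r_2 = 1.5
h_2 = 4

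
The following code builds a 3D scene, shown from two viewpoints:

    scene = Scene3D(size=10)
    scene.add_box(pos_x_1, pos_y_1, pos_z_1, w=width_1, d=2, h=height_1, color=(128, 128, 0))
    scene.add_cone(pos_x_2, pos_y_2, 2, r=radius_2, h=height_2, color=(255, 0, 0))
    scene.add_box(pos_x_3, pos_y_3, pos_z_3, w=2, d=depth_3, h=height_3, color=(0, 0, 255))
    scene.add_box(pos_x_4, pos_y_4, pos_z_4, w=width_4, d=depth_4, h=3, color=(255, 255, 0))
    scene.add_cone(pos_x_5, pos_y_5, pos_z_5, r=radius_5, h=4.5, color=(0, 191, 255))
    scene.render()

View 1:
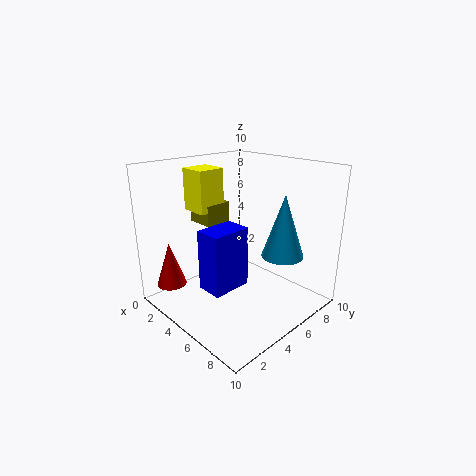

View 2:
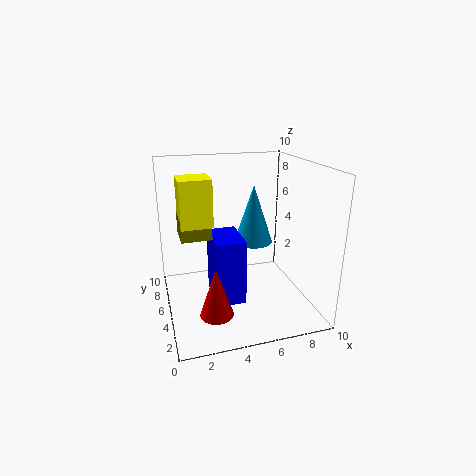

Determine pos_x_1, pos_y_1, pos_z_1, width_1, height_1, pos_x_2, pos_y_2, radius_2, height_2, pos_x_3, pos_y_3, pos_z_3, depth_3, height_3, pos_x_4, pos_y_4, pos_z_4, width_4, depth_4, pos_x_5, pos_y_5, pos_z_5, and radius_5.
pos_x_1 = 1, pos_y_1 = 4, pos_z_1 = 5.5, width_1 = 2, height_1 = 1.5, pos_x_2 = 2.5, pos_y_2 = 1, radius_2 = 1, height_2 = 3, pos_x_3 = 3, pos_y_3 = 3, pos_z_3 = 1, depth_3 = 3, height_3 = 4.5, pos_x_4 = 1, pos_y_4 = 3.5, pos_z_4 = 6.5, width_4 = 2, depth_4 = 2, pos_x_5 = 7, pos_y_5 = 7.5, pos_z_5 = 3.5, radius_5 = 1.5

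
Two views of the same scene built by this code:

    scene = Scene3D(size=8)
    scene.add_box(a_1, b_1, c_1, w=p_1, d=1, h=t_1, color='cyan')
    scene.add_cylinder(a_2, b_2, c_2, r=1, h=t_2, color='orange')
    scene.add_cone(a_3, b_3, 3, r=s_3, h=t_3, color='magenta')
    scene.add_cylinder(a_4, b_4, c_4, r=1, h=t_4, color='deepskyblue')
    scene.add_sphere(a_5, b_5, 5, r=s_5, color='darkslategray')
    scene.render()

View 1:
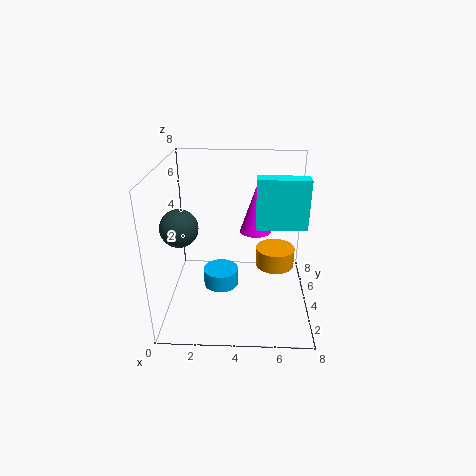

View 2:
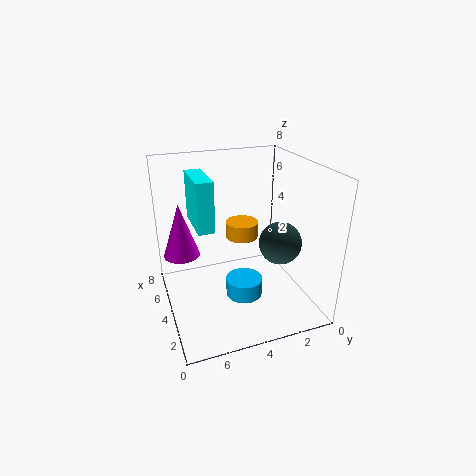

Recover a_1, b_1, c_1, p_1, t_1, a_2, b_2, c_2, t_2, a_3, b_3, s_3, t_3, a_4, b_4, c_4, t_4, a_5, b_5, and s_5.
a_1 = 5, b_1 = 5, c_1 = 4, p_1 = 3, t_1 = 3, a_2 = 6, b_2 = 3, c_2 = 3, t_2 = 1, a_3 = 5, b_3 = 7, s_3 = 1, t_3 = 3, a_4 = 3, b_4 = 4, c_4 = 1, t_4 = 1, a_5 = 1, b_5 = 3, s_5 = 1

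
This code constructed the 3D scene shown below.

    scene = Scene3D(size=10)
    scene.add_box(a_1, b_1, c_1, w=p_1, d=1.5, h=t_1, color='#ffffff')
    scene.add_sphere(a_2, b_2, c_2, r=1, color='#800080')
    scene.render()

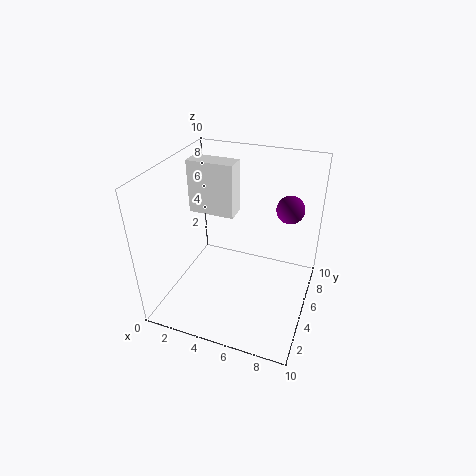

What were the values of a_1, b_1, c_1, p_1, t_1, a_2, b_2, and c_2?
a_1 = 0.5
b_1 = 6.5
c_1 = 5.5
p_1 = 3.5
t_1 = 4
a_2 = 8
b_2 = 7.5
c_2 = 6.5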